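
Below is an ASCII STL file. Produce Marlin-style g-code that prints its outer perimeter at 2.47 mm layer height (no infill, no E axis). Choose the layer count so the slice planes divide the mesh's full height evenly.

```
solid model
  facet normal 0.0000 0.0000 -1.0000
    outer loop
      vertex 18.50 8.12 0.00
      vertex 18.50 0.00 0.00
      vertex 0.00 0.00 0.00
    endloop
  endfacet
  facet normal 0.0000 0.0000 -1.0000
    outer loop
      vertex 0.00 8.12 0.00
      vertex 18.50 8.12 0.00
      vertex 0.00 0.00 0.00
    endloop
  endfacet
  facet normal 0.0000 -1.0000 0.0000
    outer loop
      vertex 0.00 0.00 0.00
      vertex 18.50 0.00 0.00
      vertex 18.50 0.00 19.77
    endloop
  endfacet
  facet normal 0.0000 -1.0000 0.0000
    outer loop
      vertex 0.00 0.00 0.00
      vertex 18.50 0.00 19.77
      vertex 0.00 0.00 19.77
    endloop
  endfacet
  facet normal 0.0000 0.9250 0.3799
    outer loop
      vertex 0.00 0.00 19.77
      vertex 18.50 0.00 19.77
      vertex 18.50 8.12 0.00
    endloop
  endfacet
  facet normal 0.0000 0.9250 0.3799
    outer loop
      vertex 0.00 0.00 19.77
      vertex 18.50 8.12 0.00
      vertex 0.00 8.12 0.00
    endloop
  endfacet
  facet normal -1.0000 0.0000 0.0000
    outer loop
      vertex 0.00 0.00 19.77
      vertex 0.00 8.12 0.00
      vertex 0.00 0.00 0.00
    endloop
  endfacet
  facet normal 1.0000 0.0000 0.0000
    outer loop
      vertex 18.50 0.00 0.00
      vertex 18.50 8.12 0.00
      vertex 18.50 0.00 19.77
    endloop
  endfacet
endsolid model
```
; perimeter-only toolpath
G21 ; units = mm
G90 ; absolute positioning
G28 ; home
; layer 1
G0 Z2.47
G0 X0.00 Y0.00
G1 X18.50 Y0.00
G1 X18.50 Y7.10
G1 X0.00 Y7.10
G1 X0.00 Y0.00
; layer 2
G0 Z4.94
G0 X0.00 Y0.00
G1 X18.50 Y0.00
G1 X18.50 Y6.09
G1 X0.00 Y6.09
G1 X0.00 Y0.00
; layer 3
G0 Z7.41
G0 X0.00 Y0.00
G1 X18.50 Y0.00
G1 X18.50 Y5.07
G1 X0.00 Y5.07
G1 X0.00 Y0.00
; layer 4
G0 Z9.88
G0 X0.00 Y0.00
G1 X18.50 Y0.00
G1 X18.50 Y4.06
G1 X0.00 Y4.06
G1 X0.00 Y0.00
; layer 5
G0 Z12.36
G0 X0.00 Y0.00
G1 X18.50 Y0.00
G1 X18.50 Y3.04
G1 X0.00 Y3.04
G1 X0.00 Y0.00
; layer 6
G0 Z14.83
G0 X0.00 Y0.00
G1 X18.50 Y0.00
G1 X18.50 Y2.03
G1 X0.00 Y2.03
G1 X0.00 Y0.00
; layer 7
G0 Z17.30
G0 X0.00 Y0.00
G1 X18.50 Y0.00
G1 X18.50 Y1.02
G1 X0.00 Y1.02
G1 X0.00 Y0.00
M2 ; end

The solid is a wedge (ramp): 18.5 × 8.12 mm base, rising to 19.8 mm along the y=0 edge and sloping linearly to z=0 at y=8.12. Slicing at Δz = 2.47 mm — 8 equal slices spanning the solid's height, so layer i sits at z = i·h/8 — gives 7 non-empty perimeters. Each is a 4-segment closed polygon; G0 lifts to the layer z and rapids to the start vertex, then G1 traces the edges. The cross-section shrinks linearly with z (the slice at the apex is degenerate and omitted).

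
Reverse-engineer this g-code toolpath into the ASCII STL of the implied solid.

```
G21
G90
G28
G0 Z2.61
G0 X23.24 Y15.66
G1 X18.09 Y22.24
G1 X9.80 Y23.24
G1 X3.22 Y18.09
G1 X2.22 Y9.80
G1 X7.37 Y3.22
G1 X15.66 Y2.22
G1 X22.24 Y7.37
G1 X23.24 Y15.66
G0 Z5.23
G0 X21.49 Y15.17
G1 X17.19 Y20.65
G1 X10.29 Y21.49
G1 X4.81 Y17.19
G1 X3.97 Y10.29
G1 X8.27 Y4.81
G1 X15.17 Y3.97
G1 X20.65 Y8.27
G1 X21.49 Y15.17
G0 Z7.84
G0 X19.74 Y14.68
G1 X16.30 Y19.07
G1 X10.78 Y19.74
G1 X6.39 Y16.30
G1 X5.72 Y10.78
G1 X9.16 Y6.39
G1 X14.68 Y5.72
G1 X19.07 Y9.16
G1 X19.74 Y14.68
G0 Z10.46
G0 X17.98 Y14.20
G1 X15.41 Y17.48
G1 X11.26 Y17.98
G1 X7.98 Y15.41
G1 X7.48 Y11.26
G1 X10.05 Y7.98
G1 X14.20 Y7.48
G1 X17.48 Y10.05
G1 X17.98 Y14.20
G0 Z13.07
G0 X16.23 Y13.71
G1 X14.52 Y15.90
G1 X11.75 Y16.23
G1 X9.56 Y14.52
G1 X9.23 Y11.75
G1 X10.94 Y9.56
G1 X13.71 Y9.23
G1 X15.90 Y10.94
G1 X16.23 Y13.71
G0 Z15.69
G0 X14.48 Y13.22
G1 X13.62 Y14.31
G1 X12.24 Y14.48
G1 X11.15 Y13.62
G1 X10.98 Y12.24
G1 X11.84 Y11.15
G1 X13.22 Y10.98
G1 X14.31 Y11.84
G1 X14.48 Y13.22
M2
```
solid part
  facet normal 0.0000 0.0000 -1.0000
    outer loop
      vertex 9.31 24.99 0.00
      vertex 18.98 23.82 0.00
      vertex 24.99 16.15 0.00
    endloop
  endfacet
  facet normal 0.0000 0.0000 -1.0000
    outer loop
      vertex 1.64 18.98 0.00
      vertex 9.31 24.99 0.00
      vertex 24.99 16.15 0.00
    endloop
  endfacet
  facet normal 0.0000 0.0000 -1.0000
    outer loop
      vertex 0.47 9.31 0.00
      vertex 1.64 18.98 0.00
      vertex 24.99 16.15 0.00
    endloop
  endfacet
  facet normal 0.0000 0.0000 -1.0000
    outer loop
      vertex 6.48 1.64 0.00
      vertex 0.47 9.31 0.00
      vertex 24.99 16.15 0.00
    endloop
  endfacet
  facet normal 0.0000 0.0000 -1.0000
    outer loop
      vertex 16.15 0.47 0.00
      vertex 6.48 1.64 0.00
      vertex 24.99 16.15 0.00
    endloop
  endfacet
  facet normal 0.0000 0.0000 -1.0000
    outer loop
      vertex 23.82 6.48 0.00
      vertex 16.15 0.47 0.00
      vertex 24.99 16.15 0.00
    endloop
  endfacet
  facet normal 0.6622 0.5189 0.5406
    outer loop
      vertex 24.99 16.15 0.00
      vertex 18.98 23.82 0.00
      vertex 12.73 12.73 18.30
    endloop
  endfacet
  facet normal 0.1010 0.8352 0.5406
    outer loop
      vertex 18.98 23.82 0.00
      vertex 9.31 24.99 0.00
      vertex 12.73 12.73 18.30
    endloop
  endfacet
  facet normal -0.5189 0.6622 0.5406
    outer loop
      vertex 9.31 24.99 0.00
      vertex 1.64 18.98 0.00
      vertex 12.73 12.73 18.30
    endloop
  endfacet
  facet normal -0.8352 0.1010 0.5406
    outer loop
      vertex 1.64 18.98 0.00
      vertex 0.47 9.31 0.00
      vertex 12.73 12.73 18.30
    endloop
  endfacet
  facet normal -0.6622 -0.5189 0.5406
    outer loop
      vertex 0.47 9.31 0.00
      vertex 6.48 1.64 0.00
      vertex 12.73 12.73 18.30
    endloop
  endfacet
  facet normal -0.1010 -0.8352 0.5406
    outer loop
      vertex 6.48 1.64 0.00
      vertex 16.15 0.47 0.00
      vertex 12.73 12.73 18.30
    endloop
  endfacet
  facet normal 0.5189 -0.6622 0.5406
    outer loop
      vertex 16.15 0.47 0.00
      vertex 23.82 6.48 0.00
      vertex 12.73 12.73 18.30
    endloop
  endfacet
  facet normal 0.8352 -0.1010 0.5406
    outer loop
      vertex 23.82 6.48 0.00
      vertex 24.99 16.15 0.00
      vertex 12.73 12.73 18.30
    endloop
  endfacet
endsolid part

The G0 Z moves step by Δz≈2.61 mm. The G1 loops shrink linearly with z, so the solid tapers from its base footprint up to z≈18.3. Closing with a flat bottom cap and the tapered top and triangulating gives 14 facets — a regular 8-sided pyramid, base circumscribed radius ≈ 12.7 mm, apex at z ≈ 18.3 mm.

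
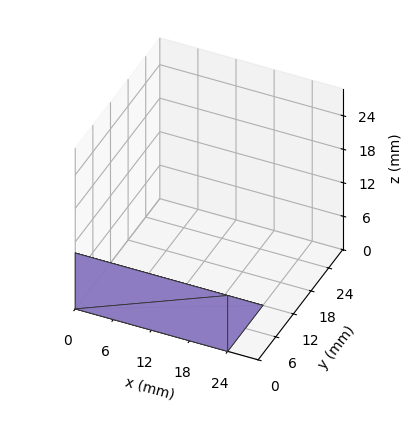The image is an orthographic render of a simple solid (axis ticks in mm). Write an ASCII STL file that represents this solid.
Reading the render: the shape is a wedge (ramp): 24 × 12 mm base, rising to 10 mm along the y=0 edge and sloping linearly to z=0 at y=12 (dimensions read to the nearest mm from the axis ticks). For the STL, each face is triangulated and given an outward normal.

solid part
  facet normal 0.0000 0.0000 -1.0000
    outer loop
      vertex 24.0 12.0 0.0
      vertex 24.0 0.0 0.0
      vertex 0.0 0.0 0.0
    endloop
  endfacet
  facet normal 0.0000 0.0000 -1.0000
    outer loop
      vertex 0.0 12.0 0.0
      vertex 24.0 12.0 0.0
      vertex 0.0 0.0 0.0
    endloop
  endfacet
  facet normal 0.0000 -1.0000 0.0000
    outer loop
      vertex 0.0 0.0 0.0
      vertex 24.0 0.0 0.0
      vertex 24.0 0.0 10.0
    endloop
  endfacet
  facet normal 0.0000 -1.0000 0.0000
    outer loop
      vertex 0.0 0.0 0.0
      vertex 24.0 0.0 10.0
      vertex 0.0 0.0 10.0
    endloop
  endfacet
  facet normal 0.0000 0.6402 0.7682
    outer loop
      vertex 0.0 0.0 10.0
      vertex 24.0 0.0 10.0
      vertex 24.0 12.0 0.0
    endloop
  endfacet
  facet normal 0.0000 0.6402 0.7682
    outer loop
      vertex 0.0 0.0 10.0
      vertex 24.0 12.0 0.0
      vertex 0.0 12.0 0.0
    endloop
  endfacet
  facet normal -1.0000 0.0000 0.0000
    outer loop
      vertex 0.0 0.0 10.0
      vertex 0.0 12.0 0.0
      vertex 0.0 0.0 0.0
    endloop
  endfacet
  facet normal 1.0000 0.0000 0.0000
    outer loop
      vertex 24.0 0.0 0.0
      vertex 24.0 12.0 0.0
      vertex 24.0 0.0 10.0
    endloop
  endfacet
endsolid part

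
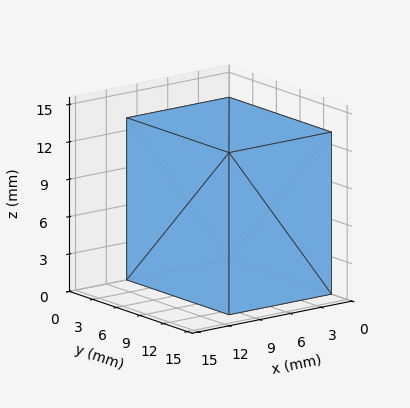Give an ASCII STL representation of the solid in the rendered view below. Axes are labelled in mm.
Reading the render: the shape is a rectangular box, roughly 10 × 13 mm footprint and 13 mm tall (dimensions read to the nearest mm from the axis ticks). For the STL, each face is triangulated and given an outward normal.

solid part
  facet normal 0.0000 0.0000 -1.0000
    outer loop
      vertex 10.000 13.000 0.000
      vertex 10.000 0.000 0.000
      vertex 0.000 0.000 0.000
    endloop
  endfacet
  facet normal 0.0000 0.0000 -1.0000
    outer loop
      vertex 0.000 13.000 0.000
      vertex 10.000 13.000 0.000
      vertex 0.000 0.000 0.000
    endloop
  endfacet
  facet normal 0.0000 0.0000 1.0000
    outer loop
      vertex 0.000 0.000 13.000
      vertex 10.000 0.000 13.000
      vertex 10.000 13.000 13.000
    endloop
  endfacet
  facet normal 0.0000 0.0000 1.0000
    outer loop
      vertex 0.000 0.000 13.000
      vertex 10.000 13.000 13.000
      vertex 0.000 13.000 13.000
    endloop
  endfacet
  facet normal 0.0000 -1.0000 0.0000
    outer loop
      vertex 0.000 0.000 0.000
      vertex 10.000 0.000 0.000
      vertex 10.000 0.000 13.000
    endloop
  endfacet
  facet normal 0.0000 -1.0000 0.0000
    outer loop
      vertex 0.000 0.000 0.000
      vertex 10.000 0.000 13.000
      vertex 0.000 0.000 13.000
    endloop
  endfacet
  facet normal 0.0000 1.0000 0.0000
    outer loop
      vertex 10.000 13.000 13.000
      vertex 10.000 13.000 0.000
      vertex 0.000 13.000 0.000
    endloop
  endfacet
  facet normal 0.0000 1.0000 0.0000
    outer loop
      vertex 0.000 13.000 13.000
      vertex 10.000 13.000 13.000
      vertex 0.000 13.000 0.000
    endloop
  endfacet
  facet normal -1.0000 0.0000 0.0000
    outer loop
      vertex 0.000 13.000 13.000
      vertex 0.000 13.000 0.000
      vertex 0.000 0.000 0.000
    endloop
  endfacet
  facet normal -1.0000 0.0000 0.0000
    outer loop
      vertex 0.000 0.000 13.000
      vertex 0.000 13.000 13.000
      vertex 0.000 0.000 0.000
    endloop
  endfacet
  facet normal 1.0000 0.0000 0.0000
    outer loop
      vertex 10.000 0.000 0.000
      vertex 10.000 13.000 0.000
      vertex 10.000 13.000 13.000
    endloop
  endfacet
  facet normal 1.0000 0.0000 0.0000
    outer loop
      vertex 10.000 0.000 0.000
      vertex 10.000 13.000 13.000
      vertex 10.000 0.000 13.000
    endloop
  endfacet
endsolid part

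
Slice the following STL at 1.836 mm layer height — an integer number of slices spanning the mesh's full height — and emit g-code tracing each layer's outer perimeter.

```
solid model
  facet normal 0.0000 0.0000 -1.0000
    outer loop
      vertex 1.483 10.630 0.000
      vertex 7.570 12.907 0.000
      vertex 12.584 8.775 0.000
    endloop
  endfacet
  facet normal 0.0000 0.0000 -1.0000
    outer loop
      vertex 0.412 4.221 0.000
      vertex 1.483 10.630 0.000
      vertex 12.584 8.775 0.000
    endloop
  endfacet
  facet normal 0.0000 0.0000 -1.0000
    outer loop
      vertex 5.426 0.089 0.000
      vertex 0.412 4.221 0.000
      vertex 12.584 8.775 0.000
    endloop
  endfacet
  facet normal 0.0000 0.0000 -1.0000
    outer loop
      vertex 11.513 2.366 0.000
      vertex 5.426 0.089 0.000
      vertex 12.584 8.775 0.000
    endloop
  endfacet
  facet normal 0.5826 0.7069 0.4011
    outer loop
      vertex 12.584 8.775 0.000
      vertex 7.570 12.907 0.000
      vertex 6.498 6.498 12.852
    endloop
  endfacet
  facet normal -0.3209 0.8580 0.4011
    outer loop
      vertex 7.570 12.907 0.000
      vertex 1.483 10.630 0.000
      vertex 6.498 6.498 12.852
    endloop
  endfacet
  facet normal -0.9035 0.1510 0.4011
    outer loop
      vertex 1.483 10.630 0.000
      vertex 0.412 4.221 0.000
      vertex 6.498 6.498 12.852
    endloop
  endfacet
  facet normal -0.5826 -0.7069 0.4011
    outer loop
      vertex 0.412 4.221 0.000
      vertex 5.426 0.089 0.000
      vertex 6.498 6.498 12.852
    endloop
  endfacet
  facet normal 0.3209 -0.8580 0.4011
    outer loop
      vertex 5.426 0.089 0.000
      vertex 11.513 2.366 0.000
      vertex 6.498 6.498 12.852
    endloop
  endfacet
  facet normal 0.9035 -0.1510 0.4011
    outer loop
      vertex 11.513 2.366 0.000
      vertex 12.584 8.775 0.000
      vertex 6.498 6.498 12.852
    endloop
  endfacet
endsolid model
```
; perimeter-only toolpath
G21 ; units = mm
G90 ; absolute positioning
G28 ; home
; layer 1
G0 Z1.836
G0 X11.715 Y8.450
G1 X7.417 Y11.991
G1 X2.199 Y10.040
G1 X1.281 Y4.546
G1 X5.579 Y1.005
G1 X10.797 Y2.956
G1 X11.715 Y8.450
; layer 2
G0 Z3.672
G0 X10.845 Y8.124
G1 X7.264 Y11.076
G1 X2.916 Y9.449
G1 X2.151 Y4.872
G1 X5.732 Y1.920
G1 X10.080 Y3.547
G1 X10.845 Y8.124
; layer 3
G0 Z5.508
G0 X9.976 Y7.799
G1 X7.111 Y10.160
G1 X3.632 Y8.859
G1 X3.020 Y5.197
G1 X5.885 Y2.836
G1 X9.364 Y4.137
G1 X9.976 Y7.799
; layer 4
G0 Z7.344
G0 X9.106 Y7.474
G1 X6.957 Y9.245
G1 X4.349 Y8.269
G1 X3.890 Y5.522
G1 X6.039 Y3.751
G1 X8.647 Y4.727
G1 X9.106 Y7.474
; layer 5
G0 Z9.180
G0 X8.237 Y7.149
G1 X6.804 Y8.329
G1 X5.065 Y7.679
G1 X4.759 Y5.847
G1 X6.192 Y4.667
G1 X7.931 Y5.317
G1 X8.237 Y7.149
; layer 6
G0 Z11.016
G0 X7.367 Y6.823
G1 X6.651 Y7.414
G1 X5.782 Y7.088
G1 X5.629 Y6.173
G1 X6.345 Y5.582
G1 X7.214 Y5.908
G1 X7.367 Y6.823
M2 ; end

The solid is a regular 6-sided pyramid, base circumscribed radius ≈ 6.5 mm, apex at z ≈ 12.9 mm. Slicing at Δz = 1.836 mm — 7 equal slices spanning the solid's height, so layer i sits at z = i·h/7 — gives 6 non-empty perimeters. Each is a 6-segment closed polygon; G0 lifts to the layer z and rapids to the start vertex, then G1 traces the edges. The cross-section shrinks linearly with z (the slice at the apex is degenerate and omitted).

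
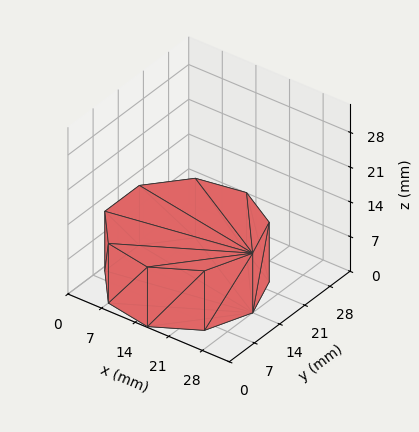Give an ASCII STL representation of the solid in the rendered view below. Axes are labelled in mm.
Reading the render: the shape is a regular 9-sided prism (a cylinder approximated with 9 flat sides), circumscribed radius ≈ 14 mm, height ≈ 12 mm (dimensions read to the nearest mm from the axis ticks). For the STL, each face is triangulated and given an outward normal.

solid part
  facet normal 0.0000 0.0000 -1.0000
    outer loop
      vertex 16.4 27.8 0.0
      vertex 24.7 23.0 0.0
      vertex 28.0 14.0 0.0
    endloop
  endfacet
  facet normal 0.0000 0.0000 -1.0000
    outer loop
      vertex 7.0 26.1 0.0
      vertex 16.4 27.8 0.0
      vertex 28.0 14.0 0.0
    endloop
  endfacet
  facet normal 0.0000 0.0000 -1.0000
    outer loop
      vertex 0.8 18.8 0.0
      vertex 7.0 26.1 0.0
      vertex 28.0 14.0 0.0
    endloop
  endfacet
  facet normal 0.0000 0.0000 -1.0000
    outer loop
      vertex 0.8 9.2 0.0
      vertex 0.8 18.8 0.0
      vertex 28.0 14.0 0.0
    endloop
  endfacet
  facet normal 0.0000 0.0000 -1.0000
    outer loop
      vertex 7.0 1.9 0.0
      vertex 0.8 9.2 0.0
      vertex 28.0 14.0 0.0
    endloop
  endfacet
  facet normal 0.0000 0.0000 -1.0000
    outer loop
      vertex 16.4 0.2 0.0
      vertex 7.0 1.9 0.0
      vertex 28.0 14.0 0.0
    endloop
  endfacet
  facet normal 0.0000 0.0000 -1.0000
    outer loop
      vertex 24.7 5.0 0.0
      vertex 16.4 0.2 0.0
      vertex 28.0 14.0 0.0
    endloop
  endfacet
  facet normal 0.0000 0.0000 1.0000
    outer loop
      vertex 28.0 14.0 12.0
      vertex 24.7 23.0 12.0
      vertex 16.4 27.8 12.0
    endloop
  endfacet
  facet normal 0.0000 0.0000 1.0000
    outer loop
      vertex 28.0 14.0 12.0
      vertex 16.4 27.8 12.0
      vertex 7.0 26.1 12.0
    endloop
  endfacet
  facet normal 0.0000 0.0000 1.0000
    outer loop
      vertex 28.0 14.0 12.0
      vertex 7.0 26.1 12.0
      vertex 0.8 18.8 12.0
    endloop
  endfacet
  facet normal 0.0000 0.0000 1.0000
    outer loop
      vertex 28.0 14.0 12.0
      vertex 0.8 18.8 12.0
      vertex 0.8 9.2 12.0
    endloop
  endfacet
  facet normal 0.0000 0.0000 1.0000
    outer loop
      vertex 28.0 14.0 12.0
      vertex 0.8 9.2 12.0
      vertex 7.0 1.9 12.0
    endloop
  endfacet
  facet normal 0.0000 0.0000 1.0000
    outer loop
      vertex 28.0 14.0 12.0
      vertex 7.0 1.9 12.0
      vertex 16.4 0.2 12.0
    endloop
  endfacet
  facet normal 0.0000 0.0000 1.0000
    outer loop
      vertex 28.0 14.0 12.0
      vertex 16.4 0.2 12.0
      vertex 24.7 5.0 12.0
    endloop
  endfacet
  facet normal 0.9389 0.3443 0.0000
    outer loop
      vertex 28.0 14.0 0.0
      vertex 24.7 23.0 0.0
      vertex 24.7 23.0 12.0
    endloop
  endfacet
  facet normal 0.9389 0.3443 0.0000
    outer loop
      vertex 28.0 14.0 0.0
      vertex 24.7 23.0 12.0
      vertex 28.0 14.0 12.0
    endloop
  endfacet
  facet normal 0.5006 0.8657 0.0000
    outer loop
      vertex 24.7 23.0 0.0
      vertex 16.4 27.8 0.0
      vertex 16.4 27.8 12.0
    endloop
  endfacet
  facet normal 0.5006 0.8657 0.0000
    outer loop
      vertex 24.7 23.0 0.0
      vertex 16.4 27.8 12.0
      vertex 24.7 23.0 12.0
    endloop
  endfacet
  facet normal -0.1780 0.9840 0.0000
    outer loop
      vertex 16.4 27.8 0.0
      vertex 7.0 26.1 0.0
      vertex 7.0 26.1 12.0
    endloop
  endfacet
  facet normal -0.1780 0.9840 0.0000
    outer loop
      vertex 16.4 27.8 0.0
      vertex 7.0 26.1 12.0
      vertex 16.4 27.8 12.0
    endloop
  endfacet
  facet normal -0.7622 0.6473 0.0000
    outer loop
      vertex 7.0 26.1 0.0
      vertex 0.8 18.8 0.0
      vertex 0.8 18.8 12.0
    endloop
  endfacet
  facet normal -0.7622 0.6473 0.0000
    outer loop
      vertex 7.0 26.1 0.0
      vertex 0.8 18.8 12.0
      vertex 7.0 26.1 12.0
    endloop
  endfacet
  facet normal -1.0000 0.0000 0.0000
    outer loop
      vertex 0.8 18.8 0.0
      vertex 0.8 9.2 0.0
      vertex 0.8 9.2 12.0
    endloop
  endfacet
  facet normal -1.0000 0.0000 0.0000
    outer loop
      vertex 0.8 18.8 0.0
      vertex 0.8 9.2 12.0
      vertex 0.8 18.8 12.0
    endloop
  endfacet
  facet normal -0.7622 -0.6473 0.0000
    outer loop
      vertex 0.8 9.2 0.0
      vertex 7.0 1.9 0.0
      vertex 7.0 1.9 12.0
    endloop
  endfacet
  facet normal -0.7622 -0.6473 0.0000
    outer loop
      vertex 0.8 9.2 0.0
      vertex 7.0 1.9 12.0
      vertex 0.8 9.2 12.0
    endloop
  endfacet
  facet normal -0.1780 -0.9840 0.0000
    outer loop
      vertex 7.0 1.9 0.0
      vertex 16.4 0.2 0.0
      vertex 16.4 0.2 12.0
    endloop
  endfacet
  facet normal -0.1780 -0.9840 0.0000
    outer loop
      vertex 7.0 1.9 0.0
      vertex 16.4 0.2 12.0
      vertex 7.0 1.9 12.0
    endloop
  endfacet
  facet normal 0.5006 -0.8657 0.0000
    outer loop
      vertex 16.4 0.2 0.0
      vertex 24.7 5.0 0.0
      vertex 24.7 5.0 12.0
    endloop
  endfacet
  facet normal 0.5006 -0.8657 0.0000
    outer loop
      vertex 16.4 0.2 0.0
      vertex 24.7 5.0 12.0
      vertex 16.4 0.2 12.0
    endloop
  endfacet
  facet normal 0.9389 -0.3443 0.0000
    outer loop
      vertex 24.7 5.0 0.0
      vertex 28.0 14.0 0.0
      vertex 28.0 14.0 12.0
    endloop
  endfacet
  facet normal 0.9389 -0.3443 0.0000
    outer loop
      vertex 24.7 5.0 0.0
      vertex 28.0 14.0 12.0
      vertex 24.7 5.0 12.0
    endloop
  endfacet
endsolid part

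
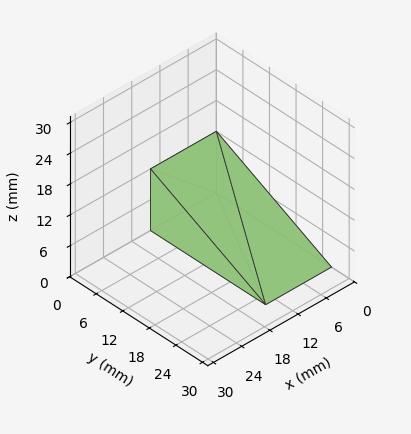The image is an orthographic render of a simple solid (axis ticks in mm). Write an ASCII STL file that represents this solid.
Reading the render: the shape is a wedge (ramp): 14 × 26 mm base, rising to 12 mm along the y=0 edge and sloping linearly to z=0 at y=26 (dimensions read to the nearest mm from the axis ticks). For the STL, each face is triangulated and given an outward normal.

solid part
  facet normal 0.0000 0.0000 -1.0000
    outer loop
      vertex 14.0 26.0 0.0
      vertex 14.0 0.0 0.0
      vertex 0.0 0.0 0.0
    endloop
  endfacet
  facet normal 0.0000 0.0000 -1.0000
    outer loop
      vertex 0.0 26.0 0.0
      vertex 14.0 26.0 0.0
      vertex 0.0 0.0 0.0
    endloop
  endfacet
  facet normal 0.0000 -1.0000 0.0000
    outer loop
      vertex 0.0 0.0 0.0
      vertex 14.0 0.0 0.0
      vertex 14.0 0.0 12.0
    endloop
  endfacet
  facet normal 0.0000 -1.0000 0.0000
    outer loop
      vertex 0.0 0.0 0.0
      vertex 14.0 0.0 12.0
      vertex 0.0 0.0 12.0
    endloop
  endfacet
  facet normal 0.0000 0.4191 0.9080
    outer loop
      vertex 0.0 0.0 12.0
      vertex 14.0 0.0 12.0
      vertex 14.0 26.0 0.0
    endloop
  endfacet
  facet normal 0.0000 0.4191 0.9080
    outer loop
      vertex 0.0 0.0 12.0
      vertex 14.0 26.0 0.0
      vertex 0.0 26.0 0.0
    endloop
  endfacet
  facet normal -1.0000 0.0000 0.0000
    outer loop
      vertex 0.0 0.0 12.0
      vertex 0.0 26.0 0.0
      vertex 0.0 0.0 0.0
    endloop
  endfacet
  facet normal 1.0000 0.0000 0.0000
    outer loop
      vertex 14.0 0.0 0.0
      vertex 14.0 26.0 0.0
      vertex 14.0 0.0 12.0
    endloop
  endfacet
endsolid part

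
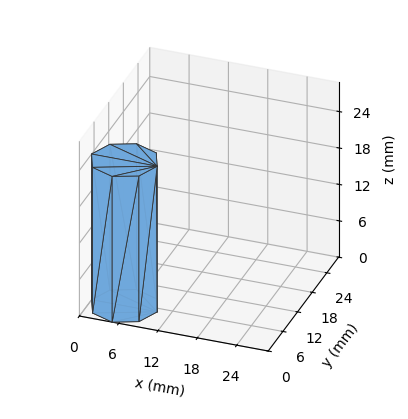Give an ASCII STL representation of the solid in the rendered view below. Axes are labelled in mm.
Reading the render: the shape is a regular 8-sided prism (a cylinder approximated with 8 flat sides), circumscribed radius ≈ 5 mm, height ≈ 24 mm (dimensions read to the nearest mm from the axis ticks). For the STL, each face is triangulated and given an outward normal.

solid part
  facet normal 0.0000 0.0000 -1.0000
    outer loop
      vertex 5.000 10.000 0.000
      vertex 8.536 8.536 0.000
      vertex 10.000 5.000 0.000
    endloop
  endfacet
  facet normal 0.0000 0.0000 -1.0000
    outer loop
      vertex 1.464 8.536 0.000
      vertex 5.000 10.000 0.000
      vertex 10.000 5.000 0.000
    endloop
  endfacet
  facet normal 0.0000 0.0000 -1.0000
    outer loop
      vertex 0.000 5.000 0.000
      vertex 1.464 8.536 0.000
      vertex 10.000 5.000 0.000
    endloop
  endfacet
  facet normal 0.0000 0.0000 -1.0000
    outer loop
      vertex 1.464 1.464 0.000
      vertex 0.000 5.000 0.000
      vertex 10.000 5.000 0.000
    endloop
  endfacet
  facet normal 0.0000 0.0000 -1.0000
    outer loop
      vertex 5.000 0.000 0.000
      vertex 1.464 1.464 0.000
      vertex 10.000 5.000 0.000
    endloop
  endfacet
  facet normal 0.0000 0.0000 -1.0000
    outer loop
      vertex 8.536 1.464 0.000
      vertex 5.000 0.000 0.000
      vertex 10.000 5.000 0.000
    endloop
  endfacet
  facet normal 0.0000 0.0000 1.0000
    outer loop
      vertex 10.000 5.000 24.000
      vertex 8.536 8.536 24.000
      vertex 5.000 10.000 24.000
    endloop
  endfacet
  facet normal 0.0000 0.0000 1.0000
    outer loop
      vertex 10.000 5.000 24.000
      vertex 5.000 10.000 24.000
      vertex 1.464 8.536 24.000
    endloop
  endfacet
  facet normal 0.0000 0.0000 1.0000
    outer loop
      vertex 10.000 5.000 24.000
      vertex 1.464 8.536 24.000
      vertex 0.000 5.000 24.000
    endloop
  endfacet
  facet normal 0.0000 0.0000 1.0000
    outer loop
      vertex 10.000 5.000 24.000
      vertex 0.000 5.000 24.000
      vertex 1.464 1.464 24.000
    endloop
  endfacet
  facet normal 0.0000 0.0000 1.0000
    outer loop
      vertex 10.000 5.000 24.000
      vertex 1.464 1.464 24.000
      vertex 5.000 0.000 24.000
    endloop
  endfacet
  facet normal 0.0000 0.0000 1.0000
    outer loop
      vertex 10.000 5.000 24.000
      vertex 5.000 0.000 24.000
      vertex 8.536 1.464 24.000
    endloop
  endfacet
  facet normal 0.9239 0.3825 0.0000
    outer loop
      vertex 10.000 5.000 0.000
      vertex 8.536 8.536 0.000
      vertex 8.536 8.536 24.000
    endloop
  endfacet
  facet normal 0.9239 0.3825 0.0000
    outer loop
      vertex 10.000 5.000 0.000
      vertex 8.536 8.536 24.000
      vertex 10.000 5.000 24.000
    endloop
  endfacet
  facet normal 0.3825 0.9239 0.0000
    outer loop
      vertex 8.536 8.536 0.000
      vertex 5.000 10.000 0.000
      vertex 5.000 10.000 24.000
    endloop
  endfacet
  facet normal 0.3825 0.9239 0.0000
    outer loop
      vertex 8.536 8.536 0.000
      vertex 5.000 10.000 24.000
      vertex 8.536 8.536 24.000
    endloop
  endfacet
  facet normal -0.3825 0.9239 0.0000
    outer loop
      vertex 5.000 10.000 0.000
      vertex 1.464 8.536 0.000
      vertex 1.464 8.536 24.000
    endloop
  endfacet
  facet normal -0.3825 0.9239 0.0000
    outer loop
      vertex 5.000 10.000 0.000
      vertex 1.464 8.536 24.000
      vertex 5.000 10.000 24.000
    endloop
  endfacet
  facet normal -0.9239 0.3825 0.0000
    outer loop
      vertex 1.464 8.536 0.000
      vertex 0.000 5.000 0.000
      vertex 0.000 5.000 24.000
    endloop
  endfacet
  facet normal -0.9239 0.3825 0.0000
    outer loop
      vertex 1.464 8.536 0.000
      vertex 0.000 5.000 24.000
      vertex 1.464 8.536 24.000
    endloop
  endfacet
  facet normal -0.9239 -0.3825 0.0000
    outer loop
      vertex 0.000 5.000 0.000
      vertex 1.464 1.464 0.000
      vertex 1.464 1.464 24.000
    endloop
  endfacet
  facet normal -0.9239 -0.3825 0.0000
    outer loop
      vertex 0.000 5.000 0.000
      vertex 1.464 1.464 24.000
      vertex 0.000 5.000 24.000
    endloop
  endfacet
  facet normal -0.3825 -0.9239 0.0000
    outer loop
      vertex 1.464 1.464 0.000
      vertex 5.000 0.000 0.000
      vertex 5.000 0.000 24.000
    endloop
  endfacet
  facet normal -0.3825 -0.9239 0.0000
    outer loop
      vertex 1.464 1.464 0.000
      vertex 5.000 0.000 24.000
      vertex 1.464 1.464 24.000
    endloop
  endfacet
  facet normal 0.3825 -0.9239 0.0000
    outer loop
      vertex 5.000 0.000 0.000
      vertex 8.536 1.464 0.000
      vertex 8.536 1.464 24.000
    endloop
  endfacet
  facet normal 0.3825 -0.9239 0.0000
    outer loop
      vertex 5.000 0.000 0.000
      vertex 8.536 1.464 24.000
      vertex 5.000 0.000 24.000
    endloop
  endfacet
  facet normal 0.9239 -0.3825 0.0000
    outer loop
      vertex 8.536 1.464 0.000
      vertex 10.000 5.000 0.000
      vertex 10.000 5.000 24.000
    endloop
  endfacet
  facet normal 0.9239 -0.3825 0.0000
    outer loop
      vertex 8.536 1.464 0.000
      vertex 10.000 5.000 24.000
      vertex 8.536 1.464 24.000
    endloop
  endfacet
endsolid part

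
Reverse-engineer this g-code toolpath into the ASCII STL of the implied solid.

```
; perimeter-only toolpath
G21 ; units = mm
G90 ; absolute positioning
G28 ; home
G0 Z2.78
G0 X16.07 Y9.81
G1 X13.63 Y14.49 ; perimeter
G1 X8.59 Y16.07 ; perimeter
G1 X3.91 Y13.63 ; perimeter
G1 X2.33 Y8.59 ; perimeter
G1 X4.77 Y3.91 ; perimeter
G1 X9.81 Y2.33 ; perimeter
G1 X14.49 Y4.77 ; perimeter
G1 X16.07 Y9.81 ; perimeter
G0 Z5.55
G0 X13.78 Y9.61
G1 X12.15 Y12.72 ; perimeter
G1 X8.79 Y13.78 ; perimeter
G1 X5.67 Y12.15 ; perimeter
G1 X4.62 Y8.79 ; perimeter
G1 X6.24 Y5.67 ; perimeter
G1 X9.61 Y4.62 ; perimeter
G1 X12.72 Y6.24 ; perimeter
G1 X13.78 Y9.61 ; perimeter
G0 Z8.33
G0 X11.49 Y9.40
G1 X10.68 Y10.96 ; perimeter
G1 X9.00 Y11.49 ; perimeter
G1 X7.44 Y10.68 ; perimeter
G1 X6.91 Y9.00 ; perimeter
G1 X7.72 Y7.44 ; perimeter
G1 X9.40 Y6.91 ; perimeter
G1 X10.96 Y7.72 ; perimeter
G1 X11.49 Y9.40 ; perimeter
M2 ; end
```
solid part
  facet normal 0.0000 0.0000 -1.0000
    outer loop
      vertex 8.39 18.36 0.00
      vertex 15.11 16.25 0.00
      vertex 18.36 10.01 0.00
    endloop
  endfacet
  facet normal 0.0000 0.0000 -1.0000
    outer loop
      vertex 2.15 15.11 0.00
      vertex 8.39 18.36 0.00
      vertex 18.36 10.01 0.00
    endloop
  endfacet
  facet normal 0.0000 0.0000 -1.0000
    outer loop
      vertex 0.04 8.39 0.00
      vertex 2.15 15.11 0.00
      vertex 18.36 10.01 0.00
    endloop
  endfacet
  facet normal 0.0000 0.0000 -1.0000
    outer loop
      vertex 3.29 2.15 0.00
      vertex 0.04 8.39 0.00
      vertex 18.36 10.01 0.00
    endloop
  endfacet
  facet normal 0.0000 0.0000 -1.0000
    outer loop
      vertex 10.01 0.04 0.00
      vertex 3.29 2.15 0.00
      vertex 18.36 10.01 0.00
    endloop
  endfacet
  facet normal 0.0000 0.0000 -1.0000
    outer loop
      vertex 16.25 3.29 0.00
      vertex 10.01 0.04 0.00
      vertex 18.36 10.01 0.00
    endloop
  endfacet
  facet normal 0.7045 0.3669 0.6076
    outer loop
      vertex 18.36 10.01 0.00
      vertex 15.11 16.25 0.00
      vertex 9.20 9.20 11.11
    endloop
  endfacet
  facet normal 0.2380 0.7579 0.6075
    outer loop
      vertex 15.11 16.25 0.00
      vertex 8.39 18.36 0.00
      vertex 9.20 9.20 11.11
    endloop
  endfacet
  facet normal -0.3669 0.7045 0.6076
    outer loop
      vertex 8.39 18.36 0.00
      vertex 2.15 15.11 0.00
      vertex 9.20 9.20 11.11
    endloop
  endfacet
  facet normal -0.7579 0.2380 0.6075
    outer loop
      vertex 2.15 15.11 0.00
      vertex 0.04 8.39 0.00
      vertex 9.20 9.20 11.11
    endloop
  endfacet
  facet normal -0.7045 -0.3669 0.6076
    outer loop
      vertex 0.04 8.39 0.00
      vertex 3.29 2.15 0.00
      vertex 9.20 9.20 11.11
    endloop
  endfacet
  facet normal -0.2380 -0.7579 0.6075
    outer loop
      vertex 3.29 2.15 0.00
      vertex 10.01 0.04 0.00
      vertex 9.20 9.20 11.11
    endloop
  endfacet
  facet normal 0.3669 -0.7045 0.6076
    outer loop
      vertex 10.01 0.04 0.00
      vertex 16.25 3.29 0.00
      vertex 9.20 9.20 11.11
    endloop
  endfacet
  facet normal 0.7579 -0.2380 0.6075
    outer loop
      vertex 16.25 3.29 0.00
      vertex 18.36 10.01 0.00
      vertex 9.20 9.20 11.11
    endloop
  endfacet
endsolid part

The G0 Z moves step by Δz≈2.78 mm. The G1 loops shrink linearly with z, so the solid tapers from its base footprint up to z≈11.1. Closing with a flat bottom cap and the tapered top and triangulating gives 14 facets — a regular 8-sided pyramid, base circumscribed radius ≈ 9.2 mm, apex at z ≈ 11.1 mm.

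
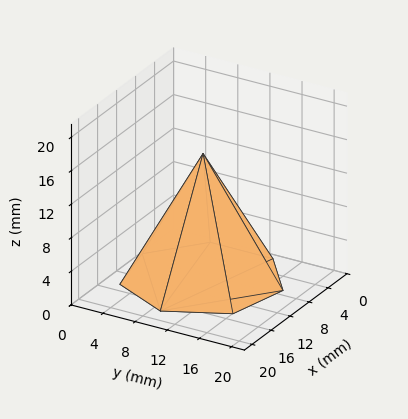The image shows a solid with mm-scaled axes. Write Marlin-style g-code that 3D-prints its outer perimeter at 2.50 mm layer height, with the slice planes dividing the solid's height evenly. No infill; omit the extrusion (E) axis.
Reading the render: the shape is a regular 7-sided pyramid, base circumscribed radius ≈ 9 mm, apex at z ≈ 15 mm (dimensions read to the nearest mm from the axis ticks). For the g-code, the solid's height is divided into equal slices at the stated Δz and each level perimeter traced with G1 moves after a G0 lift.

; perimeter-only toolpath
G21 ; units = mm
G90 ; absolute positioning
G28 ; home
; layer 1
G0 Z2.50
G0 X16.50 Y9.00
G1 X13.68 Y14.87
G1 X7.33 Y16.31
G1 X2.24 Y12.25
G1 X2.24 Y5.75
G1 X7.33 Y1.69
G1 X13.68 Y3.13
G1 X16.50 Y9.00
; layer 2
G0 Z5.00
G0 X15.00 Y9.00
G1 X12.74 Y13.69
G1 X7.67 Y14.85
G1 X3.59 Y11.60
G1 X3.59 Y6.40
G1 X7.67 Y3.15
G1 X12.74 Y4.31
G1 X15.00 Y9.00
; layer 3
G0 Z7.50
G0 X13.50 Y9.00
G1 X11.80 Y12.52
G1 X8.00 Y13.38
G1 X4.95 Y10.95
G1 X4.95 Y7.05
G1 X8.00 Y4.62
G1 X11.80 Y5.48
G1 X13.50 Y9.00
; layer 4
G0 Z10.00
G0 X12.00 Y9.00
G1 X10.87 Y11.35
G1 X8.33 Y11.92
G1 X6.30 Y10.30
G1 X6.30 Y7.70
G1 X8.33 Y6.08
G1 X10.87 Y6.65
G1 X12.00 Y9.00
; layer 5
G0 Z12.50
G0 X10.50 Y9.00
G1 X9.93 Y10.17
G1 X8.67 Y10.46
G1 X7.65 Y9.65
G1 X7.65 Y8.35
G1 X8.67 Y7.54
G1 X9.93 Y7.83
G1 X10.50 Y9.00
M2 ; end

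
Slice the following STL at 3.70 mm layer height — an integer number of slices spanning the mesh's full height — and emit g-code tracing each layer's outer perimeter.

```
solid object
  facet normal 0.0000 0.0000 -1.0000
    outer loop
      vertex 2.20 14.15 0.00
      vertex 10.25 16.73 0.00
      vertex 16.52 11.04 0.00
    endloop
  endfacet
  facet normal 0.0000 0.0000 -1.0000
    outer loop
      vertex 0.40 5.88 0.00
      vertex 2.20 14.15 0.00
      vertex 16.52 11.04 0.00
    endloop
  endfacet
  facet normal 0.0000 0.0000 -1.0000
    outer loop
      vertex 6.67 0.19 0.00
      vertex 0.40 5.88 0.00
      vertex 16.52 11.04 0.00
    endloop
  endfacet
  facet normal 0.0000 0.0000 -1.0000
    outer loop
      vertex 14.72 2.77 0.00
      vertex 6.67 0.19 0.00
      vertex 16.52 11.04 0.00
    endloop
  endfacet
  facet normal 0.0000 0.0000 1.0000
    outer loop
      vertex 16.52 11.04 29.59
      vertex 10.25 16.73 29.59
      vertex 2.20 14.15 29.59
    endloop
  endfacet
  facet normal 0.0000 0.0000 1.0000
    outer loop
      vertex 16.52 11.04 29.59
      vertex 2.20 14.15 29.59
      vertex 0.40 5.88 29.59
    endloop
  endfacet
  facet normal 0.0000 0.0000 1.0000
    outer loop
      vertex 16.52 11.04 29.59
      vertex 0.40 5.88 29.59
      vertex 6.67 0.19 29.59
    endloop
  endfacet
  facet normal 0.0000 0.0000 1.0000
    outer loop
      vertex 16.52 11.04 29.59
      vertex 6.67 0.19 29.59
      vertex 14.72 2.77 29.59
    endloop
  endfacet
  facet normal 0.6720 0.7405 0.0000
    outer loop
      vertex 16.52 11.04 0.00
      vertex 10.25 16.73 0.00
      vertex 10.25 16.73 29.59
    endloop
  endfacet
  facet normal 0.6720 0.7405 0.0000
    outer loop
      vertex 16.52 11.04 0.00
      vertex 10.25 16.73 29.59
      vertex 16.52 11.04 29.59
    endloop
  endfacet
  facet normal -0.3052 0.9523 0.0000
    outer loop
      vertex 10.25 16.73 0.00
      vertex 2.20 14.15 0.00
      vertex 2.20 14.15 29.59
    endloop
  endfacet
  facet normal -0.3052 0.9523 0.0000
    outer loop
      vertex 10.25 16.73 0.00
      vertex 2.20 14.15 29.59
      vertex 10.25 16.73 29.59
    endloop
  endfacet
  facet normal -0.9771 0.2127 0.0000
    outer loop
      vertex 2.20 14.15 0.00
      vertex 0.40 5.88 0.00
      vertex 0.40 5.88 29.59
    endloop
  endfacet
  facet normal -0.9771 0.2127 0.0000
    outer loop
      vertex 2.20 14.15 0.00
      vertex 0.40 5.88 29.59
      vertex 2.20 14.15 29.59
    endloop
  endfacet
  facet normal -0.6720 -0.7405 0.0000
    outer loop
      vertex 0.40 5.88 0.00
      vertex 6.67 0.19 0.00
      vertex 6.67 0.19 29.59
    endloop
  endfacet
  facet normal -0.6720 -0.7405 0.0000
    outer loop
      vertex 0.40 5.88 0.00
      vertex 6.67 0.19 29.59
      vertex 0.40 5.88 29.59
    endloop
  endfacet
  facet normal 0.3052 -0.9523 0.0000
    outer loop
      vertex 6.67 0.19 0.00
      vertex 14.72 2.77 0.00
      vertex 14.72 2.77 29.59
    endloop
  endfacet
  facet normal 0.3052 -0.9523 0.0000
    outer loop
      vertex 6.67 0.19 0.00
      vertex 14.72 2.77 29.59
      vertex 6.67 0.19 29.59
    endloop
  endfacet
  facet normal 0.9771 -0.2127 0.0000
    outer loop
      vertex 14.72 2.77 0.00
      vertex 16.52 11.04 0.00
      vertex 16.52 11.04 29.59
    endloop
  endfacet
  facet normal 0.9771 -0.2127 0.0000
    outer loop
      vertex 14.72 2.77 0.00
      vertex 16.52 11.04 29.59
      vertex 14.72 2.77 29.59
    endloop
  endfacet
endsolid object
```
; perimeter-only toolpath
G21 ; units = mm
G90 ; absolute positioning
G28 ; home
; layer 1
G0 Z3.70
G0 X16.52 Y11.04
G1 X10.25 Y16.73
G1 X2.20 Y14.15
G1 X0.40 Y5.88
G1 X6.67 Y0.19
G1 X14.72 Y2.77
G1 X16.52 Y11.04
; layer 2
G0 Z7.40
G0 X16.52 Y11.04
G1 X10.25 Y16.73
G1 X2.20 Y14.15
G1 X0.40 Y5.88
G1 X6.67 Y0.19
G1 X14.72 Y2.77
G1 X16.52 Y11.04
; layer 3
G0 Z11.10
G0 X16.52 Y11.04
G1 X10.25 Y16.73
G1 X2.20 Y14.15
G1 X0.40 Y5.88
G1 X6.67 Y0.19
G1 X14.72 Y2.77
G1 X16.52 Y11.04
; layer 4
G0 Z14.79
G0 X16.52 Y11.04
G1 X10.25 Y16.73
G1 X2.20 Y14.15
G1 X0.40 Y5.88
G1 X6.67 Y0.19
G1 X14.72 Y2.77
G1 X16.52 Y11.04
; layer 5
G0 Z18.49
G0 X16.52 Y11.04
G1 X10.25 Y16.73
G1 X2.20 Y14.15
G1 X0.40 Y5.88
G1 X6.67 Y0.19
G1 X14.72 Y2.77
G1 X16.52 Y11.04
; layer 6
G0 Z22.19
G0 X16.52 Y11.04
G1 X10.25 Y16.73
G1 X2.20 Y14.15
G1 X0.40 Y5.88
G1 X6.67 Y0.19
G1 X14.72 Y2.77
G1 X16.52 Y11.04
; layer 7
G0 Z25.89
G0 X16.52 Y11.04
G1 X10.25 Y16.73
G1 X2.20 Y14.15
G1 X0.40 Y5.88
G1 X6.67 Y0.19
G1 X14.72 Y2.77
G1 X16.52 Y11.04
; layer 8
G0 Z29.59
G0 X16.52 Y11.04
G1 X10.25 Y16.73
G1 X2.20 Y14.15
G1 X0.40 Y5.88
G1 X6.67 Y0.19
G1 X14.72 Y2.77
G1 X16.52 Y11.04
M2 ; end

The solid is a regular 6-sided prism (a cylinder approximated with 6 flat sides), circumscribed radius ≈ 8.46 mm, height ≈ 29.6 mm. Slicing at Δz = 3.70 mm — 8 equal slices spanning the solid's height, so layer i sits at z = i·h/8 — gives 8 non-empty perimeters. Each is a 6-segment closed polygon; G0 lifts to the layer z and rapids to the start vertex, then G1 traces the edges.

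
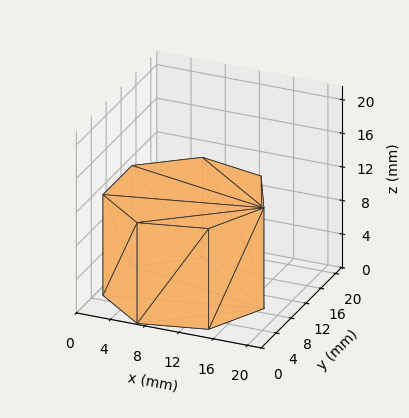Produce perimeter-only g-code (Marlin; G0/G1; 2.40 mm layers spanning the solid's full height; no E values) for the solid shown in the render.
Reading the render: the shape is a regular 7-sided prism (a cylinder approximated with 7 flat sides), circumscribed radius ≈ 9 mm, height ≈ 12 mm (dimensions read to the nearest mm from the axis ticks). For the g-code, the solid's height is divided into equal slices at the stated Δz and each level perimeter traced with G1 moves after a G0 lift.

; perimeter-only toolpath
G21 ; units = mm
G90 ; absolute positioning
G28 ; home
; layer 1
G0 Z2.40
G0 X18.00 Y9.00
G1 X14.61 Y16.04
G1 X7.00 Y17.77
G1 X0.89 Y12.90
G1 X0.89 Y5.10
G1 X7.00 Y0.23
G1 X14.61 Y1.96
G1 X18.00 Y9.00
; layer 2
G0 Z4.80
G0 X18.00 Y9.00
G1 X14.61 Y16.04
G1 X7.00 Y17.77
G1 X0.89 Y12.90
G1 X0.89 Y5.10
G1 X7.00 Y0.23
G1 X14.61 Y1.96
G1 X18.00 Y9.00
; layer 3
G0 Z7.20
G0 X18.00 Y9.00
G1 X14.61 Y16.04
G1 X7.00 Y17.77
G1 X0.89 Y12.90
G1 X0.89 Y5.10
G1 X7.00 Y0.23
G1 X14.61 Y1.96
G1 X18.00 Y9.00
; layer 4
G0 Z9.60
G0 X18.00 Y9.00
G1 X14.61 Y16.04
G1 X7.00 Y17.77
G1 X0.89 Y12.90
G1 X0.89 Y5.10
G1 X7.00 Y0.23
G1 X14.61 Y1.96
G1 X18.00 Y9.00
; layer 5
G0 Z12.00
G0 X18.00 Y9.00
G1 X14.61 Y16.04
G1 X7.00 Y17.77
G1 X0.89 Y12.90
G1 X0.89 Y5.10
G1 X7.00 Y0.23
G1 X14.61 Y1.96
G1 X18.00 Y9.00
M2 ; end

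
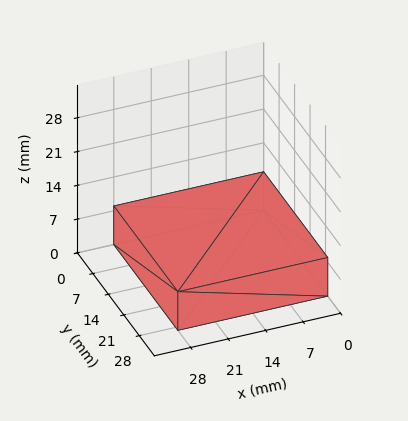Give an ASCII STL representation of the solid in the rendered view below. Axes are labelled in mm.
Reading the render: the shape is a rectangular box, roughly 28 × 29 mm footprint and 8 mm tall (dimensions read to the nearest mm from the axis ticks). For the STL, each face is triangulated and given an outward normal.

solid part
  facet normal 0.0000 0.0000 -1.0000
    outer loop
      vertex 28.000 29.000 0.000
      vertex 28.000 0.000 0.000
      vertex 0.000 0.000 0.000
    endloop
  endfacet
  facet normal 0.0000 0.0000 -1.0000
    outer loop
      vertex 0.000 29.000 0.000
      vertex 28.000 29.000 0.000
      vertex 0.000 0.000 0.000
    endloop
  endfacet
  facet normal 0.0000 0.0000 1.0000
    outer loop
      vertex 0.000 0.000 8.000
      vertex 28.000 0.000 8.000
      vertex 28.000 29.000 8.000
    endloop
  endfacet
  facet normal 0.0000 0.0000 1.0000
    outer loop
      vertex 0.000 0.000 8.000
      vertex 28.000 29.000 8.000
      vertex 0.000 29.000 8.000
    endloop
  endfacet
  facet normal 0.0000 -1.0000 0.0000
    outer loop
      vertex 0.000 0.000 0.000
      vertex 28.000 0.000 0.000
      vertex 28.000 0.000 8.000
    endloop
  endfacet
  facet normal 0.0000 -1.0000 0.0000
    outer loop
      vertex 0.000 0.000 0.000
      vertex 28.000 0.000 8.000
      vertex 0.000 0.000 8.000
    endloop
  endfacet
  facet normal 0.0000 1.0000 0.0000
    outer loop
      vertex 28.000 29.000 8.000
      vertex 28.000 29.000 0.000
      vertex 0.000 29.000 0.000
    endloop
  endfacet
  facet normal 0.0000 1.0000 0.0000
    outer loop
      vertex 0.000 29.000 8.000
      vertex 28.000 29.000 8.000
      vertex 0.000 29.000 0.000
    endloop
  endfacet
  facet normal -1.0000 0.0000 0.0000
    outer loop
      vertex 0.000 29.000 8.000
      vertex 0.000 29.000 0.000
      vertex 0.000 0.000 0.000
    endloop
  endfacet
  facet normal -1.0000 0.0000 0.0000
    outer loop
      vertex 0.000 0.000 8.000
      vertex 0.000 29.000 8.000
      vertex 0.000 0.000 0.000
    endloop
  endfacet
  facet normal 1.0000 0.0000 0.0000
    outer loop
      vertex 28.000 0.000 0.000
      vertex 28.000 29.000 0.000
      vertex 28.000 29.000 8.000
    endloop
  endfacet
  facet normal 1.0000 0.0000 0.0000
    outer loop
      vertex 28.000 0.000 0.000
      vertex 28.000 29.000 8.000
      vertex 28.000 0.000 8.000
    endloop
  endfacet
endsolid part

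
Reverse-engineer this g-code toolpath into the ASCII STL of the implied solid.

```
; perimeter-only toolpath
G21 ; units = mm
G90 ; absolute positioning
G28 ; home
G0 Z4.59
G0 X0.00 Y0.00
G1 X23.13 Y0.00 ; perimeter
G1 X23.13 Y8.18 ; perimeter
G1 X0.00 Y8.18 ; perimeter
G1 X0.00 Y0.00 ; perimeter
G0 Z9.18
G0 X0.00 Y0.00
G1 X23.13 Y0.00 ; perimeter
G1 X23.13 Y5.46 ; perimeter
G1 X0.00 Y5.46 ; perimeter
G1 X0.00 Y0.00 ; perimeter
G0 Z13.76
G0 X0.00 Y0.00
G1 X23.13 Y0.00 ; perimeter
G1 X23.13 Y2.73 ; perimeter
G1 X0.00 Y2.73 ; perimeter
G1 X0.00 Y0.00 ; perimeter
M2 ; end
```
solid part
  facet normal 0.0000 0.0000 -1.0000
    outer loop
      vertex 23.13 10.91 0.00
      vertex 23.13 0.00 0.00
      vertex 0.00 0.00 0.00
    endloop
  endfacet
  facet normal 0.0000 0.0000 -1.0000
    outer loop
      vertex 0.00 10.91 0.00
      vertex 23.13 10.91 0.00
      vertex 0.00 0.00 0.00
    endloop
  endfacet
  facet normal 0.0000 -1.0000 0.0000
    outer loop
      vertex 0.00 0.00 0.00
      vertex 23.13 0.00 0.00
      vertex 23.13 0.00 18.35
    endloop
  endfacet
  facet normal 0.0000 -1.0000 0.0000
    outer loop
      vertex 0.00 0.00 0.00
      vertex 23.13 0.00 18.35
      vertex 0.00 0.00 18.35
    endloop
  endfacet
  facet normal 0.0000 0.8596 0.5110
    outer loop
      vertex 0.00 0.00 18.35
      vertex 23.13 0.00 18.35
      vertex 23.13 10.91 0.00
    endloop
  endfacet
  facet normal 0.0000 0.8596 0.5110
    outer loop
      vertex 0.00 0.00 18.35
      vertex 23.13 10.91 0.00
      vertex 0.00 10.91 0.00
    endloop
  endfacet
  facet normal -1.0000 0.0000 0.0000
    outer loop
      vertex 0.00 0.00 18.35
      vertex 0.00 10.91 0.00
      vertex 0.00 0.00 0.00
    endloop
  endfacet
  facet normal 1.0000 0.0000 0.0000
    outer loop
      vertex 23.13 0.00 0.00
      vertex 23.13 10.91 0.00
      vertex 23.13 0.00 18.35
    endloop
  endfacet
endsolid part

The G0 Z moves step by Δz≈4.59 mm. The G1 loops shrink linearly with z, so the solid tapers from its base footprint up to z≈18.4. Closing with a flat bottom cap and the tapered top and triangulating gives 8 facets — a wedge (ramp): 23.1 × 10.9 mm base, rising to 18.4 mm along the y=0 edge and sloping linearly to z=0 at y=10.9.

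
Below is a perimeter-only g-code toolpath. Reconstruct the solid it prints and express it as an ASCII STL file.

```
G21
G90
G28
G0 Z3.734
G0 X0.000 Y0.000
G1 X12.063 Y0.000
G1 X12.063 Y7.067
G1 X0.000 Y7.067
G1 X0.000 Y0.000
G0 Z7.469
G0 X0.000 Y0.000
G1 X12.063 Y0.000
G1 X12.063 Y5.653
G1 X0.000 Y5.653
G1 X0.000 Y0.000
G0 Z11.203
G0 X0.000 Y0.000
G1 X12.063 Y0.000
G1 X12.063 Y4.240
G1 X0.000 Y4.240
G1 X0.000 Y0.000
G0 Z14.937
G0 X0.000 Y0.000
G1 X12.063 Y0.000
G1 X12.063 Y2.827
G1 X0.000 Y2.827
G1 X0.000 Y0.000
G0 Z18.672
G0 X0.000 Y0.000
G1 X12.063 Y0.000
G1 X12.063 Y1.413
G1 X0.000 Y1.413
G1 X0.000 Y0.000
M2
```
solid part
  facet normal 0.0000 0.0000 -1.0000
    outer loop
      vertex 12.063 8.480 0.000
      vertex 12.063 0.000 0.000
      vertex 0.000 0.000 0.000
    endloop
  endfacet
  facet normal 0.0000 0.0000 -1.0000
    outer loop
      vertex 0.000 8.480 0.000
      vertex 12.063 8.480 0.000
      vertex 0.000 0.000 0.000
    endloop
  endfacet
  facet normal 0.0000 -1.0000 0.0000
    outer loop
      vertex 0.000 0.000 0.000
      vertex 12.063 0.000 0.000
      vertex 12.063 0.000 22.406
    endloop
  endfacet
  facet normal 0.0000 -1.0000 0.0000
    outer loop
      vertex 0.000 0.000 0.000
      vertex 12.063 0.000 22.406
      vertex 0.000 0.000 22.406
    endloop
  endfacet
  facet normal 0.0000 0.9353 0.3540
    outer loop
      vertex 0.000 0.000 22.406
      vertex 12.063 0.000 22.406
      vertex 12.063 8.480 0.000
    endloop
  endfacet
  facet normal 0.0000 0.9353 0.3540
    outer loop
      vertex 0.000 0.000 22.406
      vertex 12.063 8.480 0.000
      vertex 0.000 8.480 0.000
    endloop
  endfacet
  facet normal -1.0000 0.0000 0.0000
    outer loop
      vertex 0.000 0.000 22.406
      vertex 0.000 8.480 0.000
      vertex 0.000 0.000 0.000
    endloop
  endfacet
  facet normal 1.0000 0.0000 0.0000
    outer loop
      vertex 12.063 0.000 0.000
      vertex 12.063 8.480 0.000
      vertex 12.063 0.000 22.406
    endloop
  endfacet
endsolid part

The G0 Z moves step by Δz≈3.734 mm. The G1 loops shrink linearly with z, so the solid tapers from its base footprint up to z≈22.4. Closing with a flat bottom cap and the tapered top and triangulating gives 8 facets — a wedge (ramp): 12.1 × 8.48 mm base, rising to 22.4 mm along the y=0 edge and sloping linearly to z=0 at y=8.48.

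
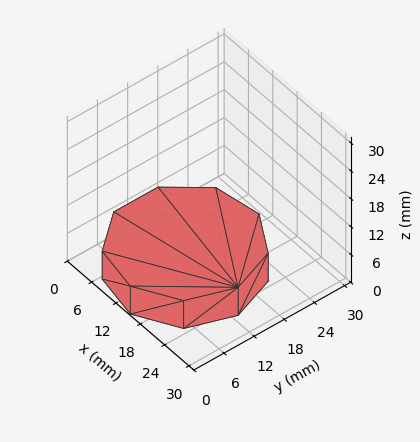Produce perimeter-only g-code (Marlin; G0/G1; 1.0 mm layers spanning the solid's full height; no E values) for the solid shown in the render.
Reading the render: the shape is a regular 9-sided prism (a cylinder approximated with 9 flat sides), circumscribed radius ≈ 13 mm, height ≈ 6 mm (dimensions read to the nearest mm from the axis ticks). For the g-code, the solid's height is divided into equal slices at the stated Δz and each level perimeter traced with G1 moves after a G0 lift.

; perimeter-only toolpath
G21 ; units = mm
G90 ; absolute positioning
G28 ; home
; layer 1
G0 Z1.0
G0 X26.0 Y13.0
G1 X23.0 Y21.4
G1 X15.3 Y25.8
G1 X6.5 Y24.3
G1 X0.8 Y17.4
G1 X0.8 Y8.6
G1 X6.5 Y1.7
G1 X15.3 Y0.2
G1 X23.0 Y4.6
G1 X26.0 Y13.0
; layer 2
G0 Z2.0
G0 X26.0 Y13.0
G1 X23.0 Y21.4
G1 X15.3 Y25.8
G1 X6.5 Y24.3
G1 X0.8 Y17.4
G1 X0.8 Y8.6
G1 X6.5 Y1.7
G1 X15.3 Y0.2
G1 X23.0 Y4.6
G1 X26.0 Y13.0
; layer 3
G0 Z3.0
G0 X26.0 Y13.0
G1 X23.0 Y21.4
G1 X15.3 Y25.8
G1 X6.5 Y24.3
G1 X0.8 Y17.4
G1 X0.8 Y8.6
G1 X6.5 Y1.7
G1 X15.3 Y0.2
G1 X23.0 Y4.6
G1 X26.0 Y13.0
; layer 4
G0 Z4.0
G0 X26.0 Y13.0
G1 X23.0 Y21.4
G1 X15.3 Y25.8
G1 X6.5 Y24.3
G1 X0.8 Y17.4
G1 X0.8 Y8.6
G1 X6.5 Y1.7
G1 X15.3 Y0.2
G1 X23.0 Y4.6
G1 X26.0 Y13.0
; layer 5
G0 Z5.0
G0 X26.0 Y13.0
G1 X23.0 Y21.4
G1 X15.3 Y25.8
G1 X6.5 Y24.3
G1 X0.8 Y17.4
G1 X0.8 Y8.6
G1 X6.5 Y1.7
G1 X15.3 Y0.2
G1 X23.0 Y4.6
G1 X26.0 Y13.0
; layer 6
G0 Z6.0
G0 X26.0 Y13.0
G1 X23.0 Y21.4
G1 X15.3 Y25.8
G1 X6.5 Y24.3
G1 X0.8 Y17.4
G1 X0.8 Y8.6
G1 X6.5 Y1.7
G1 X15.3 Y0.2
G1 X23.0 Y4.6
G1 X26.0 Y13.0
M2 ; end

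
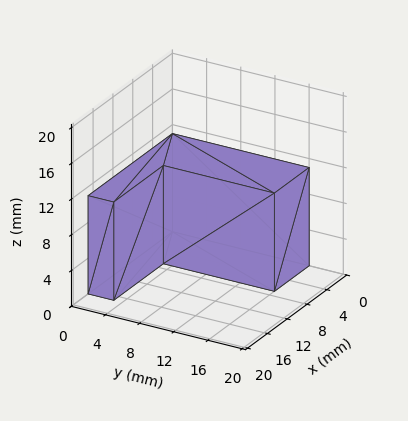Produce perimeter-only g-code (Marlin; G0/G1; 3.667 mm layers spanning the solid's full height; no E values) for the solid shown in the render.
Reading the render: the shape is an L-shaped prism: outer 17 × 16 mm, arm thicknesses ≈ 3 mm (horizontal) and 7 mm (vertical), extruded 11 mm in z (dimensions read to the nearest mm from the axis ticks). For the g-code, the solid's height is divided into equal slices at the stated Δz and each level perimeter traced with G1 moves after a G0 lift.

; perimeter-only toolpath
G21 ; units = mm
G90 ; absolute positioning
G28 ; home
; layer 1
G0 Z3.667
G0 X0.000 Y0.000
G1 X17.000 Y0.000
G1 X17.000 Y3.000
G1 X7.000 Y3.000
G1 X7.000 Y16.000
G1 X0.000 Y16.000
G1 X0.000 Y0.000
; layer 2
G0 Z7.333
G0 X0.000 Y0.000
G1 X17.000 Y0.000
G1 X17.000 Y3.000
G1 X7.000 Y3.000
G1 X7.000 Y16.000
G1 X0.000 Y16.000
G1 X0.000 Y0.000
; layer 3
G0 Z11.000
G0 X0.000 Y0.000
G1 X17.000 Y0.000
G1 X17.000 Y3.000
G1 X7.000 Y3.000
G1 X7.000 Y16.000
G1 X0.000 Y16.000
G1 X0.000 Y0.000
M2 ; end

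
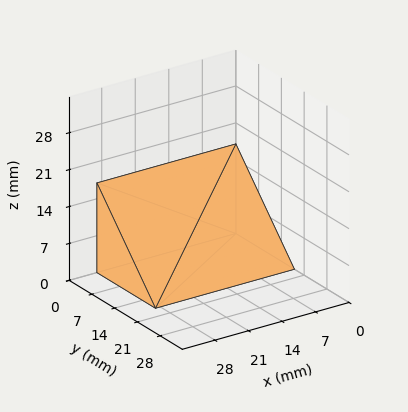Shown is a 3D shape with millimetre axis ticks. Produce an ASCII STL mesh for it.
Reading the render: the shape is a wedge (ramp): 29 × 18 mm base, rising to 17 mm along the y=0 edge and sloping linearly to z=0 at y=18 (dimensions read to the nearest mm from the axis ticks). For the STL, each face is triangulated and given an outward normal.

solid part
  facet normal 0.0000 0.0000 -1.0000
    outer loop
      vertex 29.00 18.00 0.00
      vertex 29.00 0.00 0.00
      vertex 0.00 0.00 0.00
    endloop
  endfacet
  facet normal 0.0000 0.0000 -1.0000
    outer loop
      vertex 0.00 18.00 0.00
      vertex 29.00 18.00 0.00
      vertex 0.00 0.00 0.00
    endloop
  endfacet
  facet normal 0.0000 -1.0000 0.0000
    outer loop
      vertex 0.00 0.00 0.00
      vertex 29.00 0.00 0.00
      vertex 29.00 0.00 17.00
    endloop
  endfacet
  facet normal 0.0000 -1.0000 0.0000
    outer loop
      vertex 0.00 0.00 0.00
      vertex 29.00 0.00 17.00
      vertex 0.00 0.00 17.00
    endloop
  endfacet
  facet normal 0.0000 0.6866 0.7270
    outer loop
      vertex 0.00 0.00 17.00
      vertex 29.00 0.00 17.00
      vertex 29.00 18.00 0.00
    endloop
  endfacet
  facet normal 0.0000 0.6866 0.7270
    outer loop
      vertex 0.00 0.00 17.00
      vertex 29.00 18.00 0.00
      vertex 0.00 18.00 0.00
    endloop
  endfacet
  facet normal -1.0000 0.0000 0.0000
    outer loop
      vertex 0.00 0.00 17.00
      vertex 0.00 18.00 0.00
      vertex 0.00 0.00 0.00
    endloop
  endfacet
  facet normal 1.0000 0.0000 0.0000
    outer loop
      vertex 29.00 0.00 0.00
      vertex 29.00 18.00 0.00
      vertex 29.00 0.00 17.00
    endloop
  endfacet
endsolid part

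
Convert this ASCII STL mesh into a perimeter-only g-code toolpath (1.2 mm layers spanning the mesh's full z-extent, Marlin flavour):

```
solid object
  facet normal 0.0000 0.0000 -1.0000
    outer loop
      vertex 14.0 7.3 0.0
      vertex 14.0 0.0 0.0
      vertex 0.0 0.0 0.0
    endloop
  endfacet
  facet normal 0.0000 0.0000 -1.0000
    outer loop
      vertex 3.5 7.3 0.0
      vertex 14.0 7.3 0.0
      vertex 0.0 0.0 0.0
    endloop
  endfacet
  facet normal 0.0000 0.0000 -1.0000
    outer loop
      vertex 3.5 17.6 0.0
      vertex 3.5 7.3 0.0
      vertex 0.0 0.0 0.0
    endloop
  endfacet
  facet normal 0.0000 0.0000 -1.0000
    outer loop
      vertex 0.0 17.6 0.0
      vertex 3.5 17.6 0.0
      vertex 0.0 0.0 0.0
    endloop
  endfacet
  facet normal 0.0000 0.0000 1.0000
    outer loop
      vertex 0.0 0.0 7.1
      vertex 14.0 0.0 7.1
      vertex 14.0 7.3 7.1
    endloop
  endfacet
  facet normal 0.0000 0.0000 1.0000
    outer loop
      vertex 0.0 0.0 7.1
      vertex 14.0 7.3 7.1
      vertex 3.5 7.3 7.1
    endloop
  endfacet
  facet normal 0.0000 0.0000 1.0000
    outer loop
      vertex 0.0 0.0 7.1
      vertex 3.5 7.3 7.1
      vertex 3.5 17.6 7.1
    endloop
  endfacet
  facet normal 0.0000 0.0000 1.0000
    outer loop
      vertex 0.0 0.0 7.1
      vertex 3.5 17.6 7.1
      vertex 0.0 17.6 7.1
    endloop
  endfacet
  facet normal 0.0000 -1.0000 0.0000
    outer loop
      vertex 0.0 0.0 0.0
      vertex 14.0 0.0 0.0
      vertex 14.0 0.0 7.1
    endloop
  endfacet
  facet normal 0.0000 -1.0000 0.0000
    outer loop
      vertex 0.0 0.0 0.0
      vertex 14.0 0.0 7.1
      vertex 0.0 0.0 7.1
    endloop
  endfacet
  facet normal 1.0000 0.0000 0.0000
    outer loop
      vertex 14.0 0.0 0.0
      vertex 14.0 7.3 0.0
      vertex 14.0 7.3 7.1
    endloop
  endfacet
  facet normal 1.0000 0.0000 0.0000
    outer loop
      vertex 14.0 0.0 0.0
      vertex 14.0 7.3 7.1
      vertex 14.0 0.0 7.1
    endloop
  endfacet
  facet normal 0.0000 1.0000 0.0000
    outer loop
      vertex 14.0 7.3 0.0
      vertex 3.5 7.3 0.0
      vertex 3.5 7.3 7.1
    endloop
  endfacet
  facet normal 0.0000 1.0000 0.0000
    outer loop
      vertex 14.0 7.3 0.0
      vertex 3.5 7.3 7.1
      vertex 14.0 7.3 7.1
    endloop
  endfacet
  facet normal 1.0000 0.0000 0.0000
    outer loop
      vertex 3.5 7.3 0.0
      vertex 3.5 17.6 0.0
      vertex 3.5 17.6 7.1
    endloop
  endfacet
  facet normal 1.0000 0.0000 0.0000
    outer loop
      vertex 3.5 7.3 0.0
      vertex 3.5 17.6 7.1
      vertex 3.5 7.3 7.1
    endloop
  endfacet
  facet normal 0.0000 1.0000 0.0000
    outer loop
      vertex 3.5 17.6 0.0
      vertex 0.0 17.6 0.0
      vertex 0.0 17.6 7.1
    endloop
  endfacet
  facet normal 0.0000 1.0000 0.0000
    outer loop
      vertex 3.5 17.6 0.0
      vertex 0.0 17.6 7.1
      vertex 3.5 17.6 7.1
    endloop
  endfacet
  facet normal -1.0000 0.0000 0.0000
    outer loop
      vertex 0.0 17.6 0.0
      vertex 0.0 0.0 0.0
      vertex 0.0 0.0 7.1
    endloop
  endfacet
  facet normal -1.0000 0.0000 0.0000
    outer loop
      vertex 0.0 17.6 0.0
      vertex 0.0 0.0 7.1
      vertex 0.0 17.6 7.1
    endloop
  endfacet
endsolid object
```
; perimeter-only toolpath
G21 ; units = mm
G90 ; absolute positioning
G28 ; home
; layer 1
G0 Z1.2
G0 X0.0 Y0.0
G1 X14.0 Y0.0
G1 X14.0 Y7.3
G1 X3.5 Y7.3
G1 X3.5 Y17.6
G1 X0.0 Y17.6
G1 X0.0 Y0.0
; layer 2
G0 Z2.4
G0 X0.0 Y0.0
G1 X14.0 Y0.0
G1 X14.0 Y7.3
G1 X3.5 Y7.3
G1 X3.5 Y17.6
G1 X0.0 Y17.6
G1 X0.0 Y0.0
; layer 3
G0 Z3.5
G0 X0.0 Y0.0
G1 X14.0 Y0.0
G1 X14.0 Y7.3
G1 X3.5 Y7.3
G1 X3.5 Y17.6
G1 X0.0 Y17.6
G1 X0.0 Y0.0
; layer 4
G0 Z4.7
G0 X0.0 Y0.0
G1 X14.0 Y0.0
G1 X14.0 Y7.3
G1 X3.5 Y7.3
G1 X3.5 Y17.6
G1 X0.0 Y17.6
G1 X0.0 Y0.0
; layer 5
G0 Z5.9
G0 X0.0 Y0.0
G1 X14.0 Y0.0
G1 X14.0 Y7.3
G1 X3.5 Y7.3
G1 X3.5 Y17.6
G1 X0.0 Y17.6
G1 X0.0 Y0.0
; layer 6
G0 Z7.1
G0 X0.0 Y0.0
G1 X14.0 Y0.0
G1 X14.0 Y7.3
G1 X3.5 Y7.3
G1 X3.5 Y17.6
G1 X0.0 Y17.6
G1 X0.0 Y0.0
M2 ; end

The solid is an L-shaped prism: outer 14 × 17.6 mm, arm thicknesses ≈ 7.3 mm (horizontal) and 3.5 mm (vertical), extruded 7.1 mm in z. Slicing at Δz = 1.2 mm — 6 equal slices spanning the solid's height, so layer i sits at z = i·h/6 — gives 6 non-empty perimeters. Each is a 6-segment closed polygon; G0 lifts to the layer z and rapids to the start vertex, then G1 traces the edges.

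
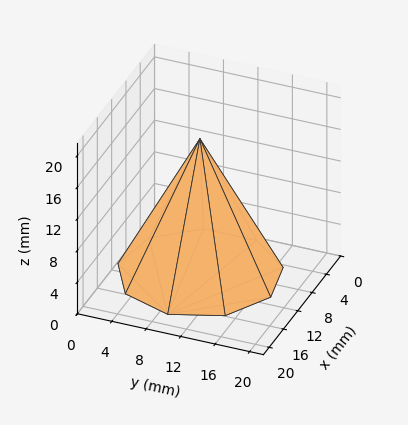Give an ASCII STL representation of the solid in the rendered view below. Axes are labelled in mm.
Reading the render: the shape is a regular 9-sided pyramid, base circumscribed radius ≈ 9 mm, apex at z ≈ 17 mm (dimensions read to the nearest mm from the axis ticks). For the STL, each face is triangulated and given an outward normal.

solid part
  facet normal 0.0000 0.0000 -1.0000
    outer loop
      vertex 10.56 17.86 0.00
      vertex 15.89 14.79 0.00
      vertex 18.00 9.00 0.00
    endloop
  endfacet
  facet normal 0.0000 0.0000 -1.0000
    outer loop
      vertex 4.50 16.79 0.00
      vertex 10.56 17.86 0.00
      vertex 18.00 9.00 0.00
    endloop
  endfacet
  facet normal 0.0000 0.0000 -1.0000
    outer loop
      vertex 0.54 12.08 0.00
      vertex 4.50 16.79 0.00
      vertex 18.00 9.00 0.00
    endloop
  endfacet
  facet normal 0.0000 0.0000 -1.0000
    outer loop
      vertex 0.54 5.92 0.00
      vertex 0.54 12.08 0.00
      vertex 18.00 9.00 0.00
    endloop
  endfacet
  facet normal 0.0000 0.0000 -1.0000
    outer loop
      vertex 4.50 1.21 0.00
      vertex 0.54 5.92 0.00
      vertex 18.00 9.00 0.00
    endloop
  endfacet
  facet normal 0.0000 0.0000 -1.0000
    outer loop
      vertex 10.56 0.14 0.00
      vertex 4.50 1.21 0.00
      vertex 18.00 9.00 0.00
    endloop
  endfacet
  facet normal 0.0000 0.0000 -1.0000
    outer loop
      vertex 15.89 3.21 0.00
      vertex 10.56 0.14 0.00
      vertex 18.00 9.00 0.00
    endloop
  endfacet
  facet normal 0.8412 0.3066 0.4454
    outer loop
      vertex 18.00 9.00 0.00
      vertex 15.89 14.79 0.00
      vertex 9.00 9.00 17.00
    endloop
  endfacet
  facet normal 0.4469 0.7759 0.4454
    outer loop
      vertex 15.89 14.79 0.00
      vertex 10.56 17.86 0.00
      vertex 9.00 9.00 17.00
    endloop
  endfacet
  facet normal -0.1557 0.8818 0.4453
    outer loop
      vertex 10.56 17.86 0.00
      vertex 4.50 16.79 0.00
      vertex 9.00 9.00 17.00
    endloop
  endfacet
  facet normal -0.6853 0.5762 0.4454
    outer loop
      vertex 4.50 16.79 0.00
      vertex 0.54 12.08 0.00
      vertex 9.00 9.00 17.00
    endloop
  endfacet
  facet normal -0.8953 0.0000 0.4455
    outer loop
      vertex 0.54 12.08 0.00
      vertex 0.54 5.92 0.00
      vertex 9.00 9.00 17.00
    endloop
  endfacet
  facet normal -0.6853 -0.5762 0.4454
    outer loop
      vertex 0.54 5.92 0.00
      vertex 4.50 1.21 0.00
      vertex 9.00 9.00 17.00
    endloop
  endfacet
  facet normal -0.1557 -0.8818 0.4453
    outer loop
      vertex 4.50 1.21 0.00
      vertex 10.56 0.14 0.00
      vertex 9.00 9.00 17.00
    endloop
  endfacet
  facet normal 0.4469 -0.7759 0.4454
    outer loop
      vertex 10.56 0.14 0.00
      vertex 15.89 3.21 0.00
      vertex 9.00 9.00 17.00
    endloop
  endfacet
  facet normal 0.8412 -0.3066 0.4454
    outer loop
      vertex 15.89 3.21 0.00
      vertex 18.00 9.00 0.00
      vertex 9.00 9.00 17.00
    endloop
  endfacet
endsolid part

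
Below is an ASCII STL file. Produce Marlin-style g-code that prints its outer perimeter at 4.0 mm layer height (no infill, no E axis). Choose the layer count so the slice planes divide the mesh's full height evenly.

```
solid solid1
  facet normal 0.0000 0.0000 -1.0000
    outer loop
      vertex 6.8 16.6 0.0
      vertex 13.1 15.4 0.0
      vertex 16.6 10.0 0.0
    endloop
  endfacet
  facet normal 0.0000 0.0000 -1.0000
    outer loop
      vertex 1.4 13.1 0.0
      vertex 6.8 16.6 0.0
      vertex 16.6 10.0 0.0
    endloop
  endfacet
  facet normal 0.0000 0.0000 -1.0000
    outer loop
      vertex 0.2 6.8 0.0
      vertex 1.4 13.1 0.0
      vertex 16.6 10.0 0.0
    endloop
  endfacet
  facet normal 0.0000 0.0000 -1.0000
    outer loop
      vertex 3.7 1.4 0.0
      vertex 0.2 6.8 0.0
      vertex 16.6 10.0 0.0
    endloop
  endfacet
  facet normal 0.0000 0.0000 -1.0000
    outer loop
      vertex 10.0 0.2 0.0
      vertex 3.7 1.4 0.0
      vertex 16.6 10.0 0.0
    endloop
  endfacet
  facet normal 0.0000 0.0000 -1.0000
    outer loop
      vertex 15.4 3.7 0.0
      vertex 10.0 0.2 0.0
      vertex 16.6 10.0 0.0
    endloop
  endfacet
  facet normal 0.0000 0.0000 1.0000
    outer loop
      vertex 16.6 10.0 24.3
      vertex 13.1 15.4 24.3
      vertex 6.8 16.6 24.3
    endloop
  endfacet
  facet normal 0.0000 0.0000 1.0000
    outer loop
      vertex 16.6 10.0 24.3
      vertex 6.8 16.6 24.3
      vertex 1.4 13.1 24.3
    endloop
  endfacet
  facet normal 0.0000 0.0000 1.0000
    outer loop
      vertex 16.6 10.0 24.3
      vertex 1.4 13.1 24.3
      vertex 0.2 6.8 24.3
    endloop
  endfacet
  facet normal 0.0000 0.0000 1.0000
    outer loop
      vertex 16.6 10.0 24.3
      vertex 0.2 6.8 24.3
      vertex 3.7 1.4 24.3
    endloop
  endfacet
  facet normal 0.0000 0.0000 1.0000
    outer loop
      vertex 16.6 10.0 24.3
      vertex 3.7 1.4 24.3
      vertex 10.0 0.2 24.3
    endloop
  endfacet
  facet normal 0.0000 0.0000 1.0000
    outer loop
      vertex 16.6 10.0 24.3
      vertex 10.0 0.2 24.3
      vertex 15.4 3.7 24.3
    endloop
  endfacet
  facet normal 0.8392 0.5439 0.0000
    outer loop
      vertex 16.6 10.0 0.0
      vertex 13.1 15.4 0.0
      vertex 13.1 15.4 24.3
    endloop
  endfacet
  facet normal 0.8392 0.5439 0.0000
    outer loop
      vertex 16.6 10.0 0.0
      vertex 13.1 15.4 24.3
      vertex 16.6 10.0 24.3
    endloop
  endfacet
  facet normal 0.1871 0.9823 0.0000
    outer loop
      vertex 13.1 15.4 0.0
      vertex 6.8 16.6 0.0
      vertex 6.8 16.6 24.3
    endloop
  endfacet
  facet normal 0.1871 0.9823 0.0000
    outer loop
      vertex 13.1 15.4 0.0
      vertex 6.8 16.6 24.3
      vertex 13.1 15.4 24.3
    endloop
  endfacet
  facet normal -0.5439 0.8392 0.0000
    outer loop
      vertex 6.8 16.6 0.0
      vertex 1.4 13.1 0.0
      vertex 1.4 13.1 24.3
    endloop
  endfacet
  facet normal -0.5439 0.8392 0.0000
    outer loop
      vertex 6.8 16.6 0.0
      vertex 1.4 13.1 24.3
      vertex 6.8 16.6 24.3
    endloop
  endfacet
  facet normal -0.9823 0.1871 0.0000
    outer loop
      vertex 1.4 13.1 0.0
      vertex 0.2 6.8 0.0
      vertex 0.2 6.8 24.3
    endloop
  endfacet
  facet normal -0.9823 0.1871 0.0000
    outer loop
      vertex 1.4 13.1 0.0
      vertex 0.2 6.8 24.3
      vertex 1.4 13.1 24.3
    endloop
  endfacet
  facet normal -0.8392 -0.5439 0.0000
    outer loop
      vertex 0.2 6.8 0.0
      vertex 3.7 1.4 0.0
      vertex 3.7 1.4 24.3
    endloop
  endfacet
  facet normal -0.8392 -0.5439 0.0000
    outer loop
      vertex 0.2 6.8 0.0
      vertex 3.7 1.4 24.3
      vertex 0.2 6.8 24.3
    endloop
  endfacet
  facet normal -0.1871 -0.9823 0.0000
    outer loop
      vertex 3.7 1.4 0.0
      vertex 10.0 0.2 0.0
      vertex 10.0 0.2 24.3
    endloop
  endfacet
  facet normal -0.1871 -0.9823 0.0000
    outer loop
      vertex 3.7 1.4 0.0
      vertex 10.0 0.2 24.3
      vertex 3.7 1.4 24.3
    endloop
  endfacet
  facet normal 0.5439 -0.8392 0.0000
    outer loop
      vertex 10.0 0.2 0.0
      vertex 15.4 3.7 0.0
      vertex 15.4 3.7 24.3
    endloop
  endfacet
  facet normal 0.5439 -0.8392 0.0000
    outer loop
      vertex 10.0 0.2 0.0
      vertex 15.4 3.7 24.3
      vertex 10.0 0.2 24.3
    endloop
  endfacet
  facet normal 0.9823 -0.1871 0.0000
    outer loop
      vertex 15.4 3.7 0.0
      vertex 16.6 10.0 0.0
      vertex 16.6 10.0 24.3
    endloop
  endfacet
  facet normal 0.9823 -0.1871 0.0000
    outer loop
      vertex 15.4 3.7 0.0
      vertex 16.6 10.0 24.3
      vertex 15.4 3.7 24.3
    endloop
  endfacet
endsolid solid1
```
; perimeter-only toolpath
G21 ; units = mm
G90 ; absolute positioning
G28 ; home
; layer 1
G0 Z4.0
G0 X16.6 Y10.0
G1 X13.1 Y15.4
G1 X6.8 Y16.6
G1 X1.4 Y13.1
G1 X0.2 Y6.8
G1 X3.7 Y1.4
G1 X10.0 Y0.2
G1 X15.4 Y3.7
G1 X16.6 Y10.0
; layer 2
G0 Z8.1
G0 X16.6 Y10.0
G1 X13.1 Y15.4
G1 X6.8 Y16.6
G1 X1.4 Y13.1
G1 X0.2 Y6.8
G1 X3.7 Y1.4
G1 X10.0 Y0.2
G1 X15.4 Y3.7
G1 X16.6 Y10.0
; layer 3
G0 Z12.1
G0 X16.6 Y10.0
G1 X13.1 Y15.4
G1 X6.8 Y16.6
G1 X1.4 Y13.1
G1 X0.2 Y6.8
G1 X3.7 Y1.4
G1 X10.0 Y0.2
G1 X15.4 Y3.7
G1 X16.6 Y10.0
; layer 4
G0 Z16.2
G0 X16.6 Y10.0
G1 X13.1 Y15.4
G1 X6.8 Y16.6
G1 X1.4 Y13.1
G1 X0.2 Y6.8
G1 X3.7 Y1.4
G1 X10.0 Y0.2
G1 X15.4 Y3.7
G1 X16.6 Y10.0
; layer 5
G0 Z20.2
G0 X16.6 Y10.0
G1 X13.1 Y15.4
G1 X6.8 Y16.6
G1 X1.4 Y13.1
G1 X0.2 Y6.8
G1 X3.7 Y1.4
G1 X10.0 Y0.2
G1 X15.4 Y3.7
G1 X16.6 Y10.0
; layer 6
G0 Z24.3
G0 X16.6 Y10.0
G1 X13.1 Y15.4
G1 X6.8 Y16.6
G1 X1.4 Y13.1
G1 X0.2 Y6.8
G1 X3.7 Y1.4
G1 X10.0 Y0.2
G1 X15.4 Y3.7
G1 X16.6 Y10.0
M2 ; end

The solid is a regular 8-sided prism (a cylinder approximated with 8 flat sides), circumscribed radius ≈ 8.4 mm, height ≈ 24.3 mm. Slicing at Δz = 4.0 mm — 6 equal slices spanning the solid's height, so layer i sits at z = i·h/6 — gives 6 non-empty perimeters. Each is a 8-segment closed polygon; G0 lifts to the layer z and rapids to the start vertex, then G1 traces the edges.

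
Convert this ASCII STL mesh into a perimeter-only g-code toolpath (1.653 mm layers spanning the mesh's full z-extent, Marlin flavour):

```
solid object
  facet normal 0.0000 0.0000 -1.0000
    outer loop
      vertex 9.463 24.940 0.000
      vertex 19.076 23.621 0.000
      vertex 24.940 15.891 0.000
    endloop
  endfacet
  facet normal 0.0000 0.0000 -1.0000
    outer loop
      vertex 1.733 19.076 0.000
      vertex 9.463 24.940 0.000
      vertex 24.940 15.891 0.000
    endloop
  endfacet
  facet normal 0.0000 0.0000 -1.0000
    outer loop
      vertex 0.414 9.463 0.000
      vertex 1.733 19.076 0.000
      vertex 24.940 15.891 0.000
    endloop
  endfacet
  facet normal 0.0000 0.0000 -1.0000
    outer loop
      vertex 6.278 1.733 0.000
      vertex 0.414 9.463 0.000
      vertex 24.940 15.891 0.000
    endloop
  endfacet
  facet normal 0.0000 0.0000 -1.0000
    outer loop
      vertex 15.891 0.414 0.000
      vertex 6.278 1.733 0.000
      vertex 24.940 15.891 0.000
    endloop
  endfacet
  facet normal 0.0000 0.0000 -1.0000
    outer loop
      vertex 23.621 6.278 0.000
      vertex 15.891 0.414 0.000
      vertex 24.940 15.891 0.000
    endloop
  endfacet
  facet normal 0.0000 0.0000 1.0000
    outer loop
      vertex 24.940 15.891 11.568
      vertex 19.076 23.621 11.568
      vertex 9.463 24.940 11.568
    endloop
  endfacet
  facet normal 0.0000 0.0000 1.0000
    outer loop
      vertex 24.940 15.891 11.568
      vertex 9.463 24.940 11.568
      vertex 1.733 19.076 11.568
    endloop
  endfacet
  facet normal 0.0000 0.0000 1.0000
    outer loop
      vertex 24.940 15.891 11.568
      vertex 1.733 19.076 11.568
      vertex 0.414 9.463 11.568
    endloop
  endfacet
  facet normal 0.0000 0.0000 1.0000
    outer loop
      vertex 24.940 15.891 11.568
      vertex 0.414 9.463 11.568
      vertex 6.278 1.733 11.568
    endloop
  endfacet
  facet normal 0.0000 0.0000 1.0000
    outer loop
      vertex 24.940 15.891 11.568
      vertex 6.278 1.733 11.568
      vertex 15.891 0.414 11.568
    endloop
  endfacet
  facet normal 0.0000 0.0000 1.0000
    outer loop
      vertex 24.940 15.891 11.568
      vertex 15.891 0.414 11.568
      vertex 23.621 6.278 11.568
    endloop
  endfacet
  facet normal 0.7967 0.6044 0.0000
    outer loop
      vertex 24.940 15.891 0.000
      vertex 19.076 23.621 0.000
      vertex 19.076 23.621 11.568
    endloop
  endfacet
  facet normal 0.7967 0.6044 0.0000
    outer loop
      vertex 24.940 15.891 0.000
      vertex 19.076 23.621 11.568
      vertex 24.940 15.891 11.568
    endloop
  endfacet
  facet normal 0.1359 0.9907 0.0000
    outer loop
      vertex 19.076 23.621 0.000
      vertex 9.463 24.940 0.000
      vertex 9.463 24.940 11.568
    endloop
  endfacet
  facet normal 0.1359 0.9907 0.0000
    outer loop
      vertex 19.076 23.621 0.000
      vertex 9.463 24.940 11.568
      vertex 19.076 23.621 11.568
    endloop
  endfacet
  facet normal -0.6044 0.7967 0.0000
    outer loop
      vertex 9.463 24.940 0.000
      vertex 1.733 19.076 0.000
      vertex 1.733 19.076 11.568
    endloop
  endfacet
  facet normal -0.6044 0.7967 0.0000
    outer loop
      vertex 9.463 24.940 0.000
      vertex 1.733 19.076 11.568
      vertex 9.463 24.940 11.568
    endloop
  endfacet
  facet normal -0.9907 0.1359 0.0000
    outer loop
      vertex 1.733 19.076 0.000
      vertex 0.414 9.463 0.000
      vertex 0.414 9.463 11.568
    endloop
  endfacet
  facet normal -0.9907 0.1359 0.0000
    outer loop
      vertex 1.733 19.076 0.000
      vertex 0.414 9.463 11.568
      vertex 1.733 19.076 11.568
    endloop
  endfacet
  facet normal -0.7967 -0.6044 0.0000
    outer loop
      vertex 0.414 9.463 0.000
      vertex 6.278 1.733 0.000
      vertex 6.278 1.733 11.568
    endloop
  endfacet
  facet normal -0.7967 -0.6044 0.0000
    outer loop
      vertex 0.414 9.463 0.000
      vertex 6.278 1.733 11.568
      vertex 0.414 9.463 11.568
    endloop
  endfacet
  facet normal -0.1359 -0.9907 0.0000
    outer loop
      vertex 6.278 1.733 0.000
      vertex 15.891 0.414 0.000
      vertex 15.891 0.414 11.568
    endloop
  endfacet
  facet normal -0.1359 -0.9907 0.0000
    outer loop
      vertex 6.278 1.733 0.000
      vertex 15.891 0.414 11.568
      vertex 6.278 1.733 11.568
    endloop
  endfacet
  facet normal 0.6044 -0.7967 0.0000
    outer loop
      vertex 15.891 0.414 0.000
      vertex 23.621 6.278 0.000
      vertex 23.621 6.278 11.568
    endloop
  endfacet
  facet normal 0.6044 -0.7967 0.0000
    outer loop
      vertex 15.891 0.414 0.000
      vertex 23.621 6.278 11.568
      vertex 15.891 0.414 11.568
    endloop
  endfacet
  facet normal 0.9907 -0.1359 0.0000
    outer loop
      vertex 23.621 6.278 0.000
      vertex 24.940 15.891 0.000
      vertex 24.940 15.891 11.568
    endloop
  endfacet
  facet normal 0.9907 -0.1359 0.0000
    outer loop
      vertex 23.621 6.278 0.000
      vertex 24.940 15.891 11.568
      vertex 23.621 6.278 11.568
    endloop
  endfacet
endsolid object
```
; perimeter-only toolpath
G21 ; units = mm
G90 ; absolute positioning
G28 ; home
; layer 1
G0 Z1.653
G0 X24.940 Y15.891
G1 X19.076 Y23.621
G1 X9.463 Y24.940
G1 X1.733 Y19.076
G1 X0.414 Y9.463
G1 X6.278 Y1.733
G1 X15.891 Y0.414
G1 X23.621 Y6.278
G1 X24.940 Y15.891
; layer 2
G0 Z3.305
G0 X24.940 Y15.891
G1 X19.076 Y23.621
G1 X9.463 Y24.940
G1 X1.733 Y19.076
G1 X0.414 Y9.463
G1 X6.278 Y1.733
G1 X15.891 Y0.414
G1 X23.621 Y6.278
G1 X24.940 Y15.891
; layer 3
G0 Z4.958
G0 X24.940 Y15.891
G1 X19.076 Y23.621
G1 X9.463 Y24.940
G1 X1.733 Y19.076
G1 X0.414 Y9.463
G1 X6.278 Y1.733
G1 X15.891 Y0.414
G1 X23.621 Y6.278
G1 X24.940 Y15.891
; layer 4
G0 Z6.610
G0 X24.940 Y15.891
G1 X19.076 Y23.621
G1 X9.463 Y24.940
G1 X1.733 Y19.076
G1 X0.414 Y9.463
G1 X6.278 Y1.733
G1 X15.891 Y0.414
G1 X23.621 Y6.278
G1 X24.940 Y15.891
; layer 5
G0 Z8.263
G0 X24.940 Y15.891
G1 X19.076 Y23.621
G1 X9.463 Y24.940
G1 X1.733 Y19.076
G1 X0.414 Y9.463
G1 X6.278 Y1.733
G1 X15.891 Y0.414
G1 X23.621 Y6.278
G1 X24.940 Y15.891
; layer 6
G0 Z9.915
G0 X24.940 Y15.891
G1 X19.076 Y23.621
G1 X9.463 Y24.940
G1 X1.733 Y19.076
G1 X0.414 Y9.463
G1 X6.278 Y1.733
G1 X15.891 Y0.414
G1 X23.621 Y6.278
G1 X24.940 Y15.891
; layer 7
G0 Z11.568
G0 X24.940 Y15.891
G1 X19.076 Y23.621
G1 X9.463 Y24.940
G1 X1.733 Y19.076
G1 X0.414 Y9.463
G1 X6.278 Y1.733
G1 X15.891 Y0.414
G1 X23.621 Y6.278
G1 X24.940 Y15.891
M2 ; end

The solid is a regular 8-sided prism (a cylinder approximated with 8 flat sides), circumscribed radius ≈ 12.7 mm, height ≈ 11.6 mm. Slicing at Δz = 1.653 mm — 7 equal slices spanning the solid's height, so layer i sits at z = i·h/7 — gives 7 non-empty perimeters. Each is a 8-segment closed polygon; G0 lifts to the layer z and rapids to the start vertex, then G1 traces the edges.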